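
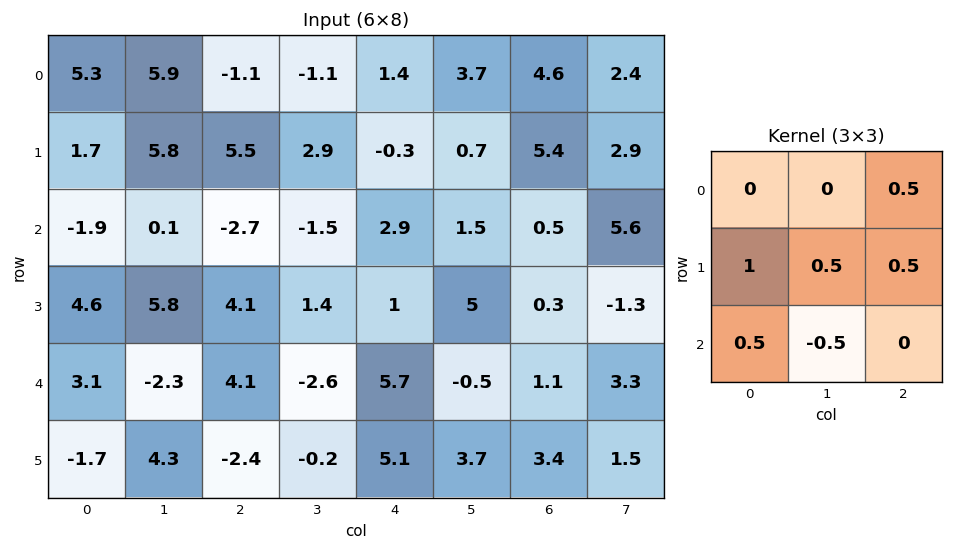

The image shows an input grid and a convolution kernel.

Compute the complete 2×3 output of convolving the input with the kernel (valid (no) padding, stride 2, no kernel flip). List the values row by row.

5.8 6.9 5.75
10.9 10.1 7

Output[0,0]: The receptive field on the input at this output position is [5.3 5.9 -1.1 / 1.7 5.8 5.5 / -1.9 0.1 -2.7]. Elementwise product with the kernel and sum: -1.1·0.5 + 1.7·1 + 5.8·0.5 + 5.5·0.5 + -1.9·0.5 + 0.1·-0.5.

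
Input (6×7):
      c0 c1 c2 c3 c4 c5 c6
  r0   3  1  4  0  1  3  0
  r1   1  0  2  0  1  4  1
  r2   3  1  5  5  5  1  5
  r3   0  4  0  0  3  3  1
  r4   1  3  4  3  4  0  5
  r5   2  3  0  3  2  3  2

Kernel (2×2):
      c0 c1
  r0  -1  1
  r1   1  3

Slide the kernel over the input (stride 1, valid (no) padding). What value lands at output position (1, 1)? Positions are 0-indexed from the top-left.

18

The receptive field on the input at this output position is [0 2 / 1 5]. Elementwise product with the kernel and sum: 0·-1 + 2·1 + 1·1 + 5·3.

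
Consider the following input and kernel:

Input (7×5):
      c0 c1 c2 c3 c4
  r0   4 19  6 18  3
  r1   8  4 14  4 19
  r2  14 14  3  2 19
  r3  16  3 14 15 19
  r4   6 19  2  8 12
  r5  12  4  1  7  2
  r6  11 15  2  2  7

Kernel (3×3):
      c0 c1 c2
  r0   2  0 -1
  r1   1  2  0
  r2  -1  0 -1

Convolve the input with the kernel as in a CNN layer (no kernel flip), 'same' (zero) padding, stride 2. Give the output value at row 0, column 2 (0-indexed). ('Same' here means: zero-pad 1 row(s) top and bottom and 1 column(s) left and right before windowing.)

20

The receptive field on the zero-padded input at this output position is [0 0 0 / 18 3 0 / 4 19 0]. Elementwise product with the kernel and sum: 0·2 + 0·-1 + 18·1 + 3·2 + 4·-1 + 0·-1.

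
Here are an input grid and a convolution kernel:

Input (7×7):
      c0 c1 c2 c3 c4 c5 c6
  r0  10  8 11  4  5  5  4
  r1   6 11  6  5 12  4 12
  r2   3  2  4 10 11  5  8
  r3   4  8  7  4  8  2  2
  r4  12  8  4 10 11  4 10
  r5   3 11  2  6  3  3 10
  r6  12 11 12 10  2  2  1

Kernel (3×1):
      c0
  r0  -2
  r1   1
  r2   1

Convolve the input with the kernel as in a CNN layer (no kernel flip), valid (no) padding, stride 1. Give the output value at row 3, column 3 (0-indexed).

8

The receptive field on the input at this output position is [4 / 10 / 6]. Elementwise product with the kernel and sum: 4·-2 + 10·1 + 6·1.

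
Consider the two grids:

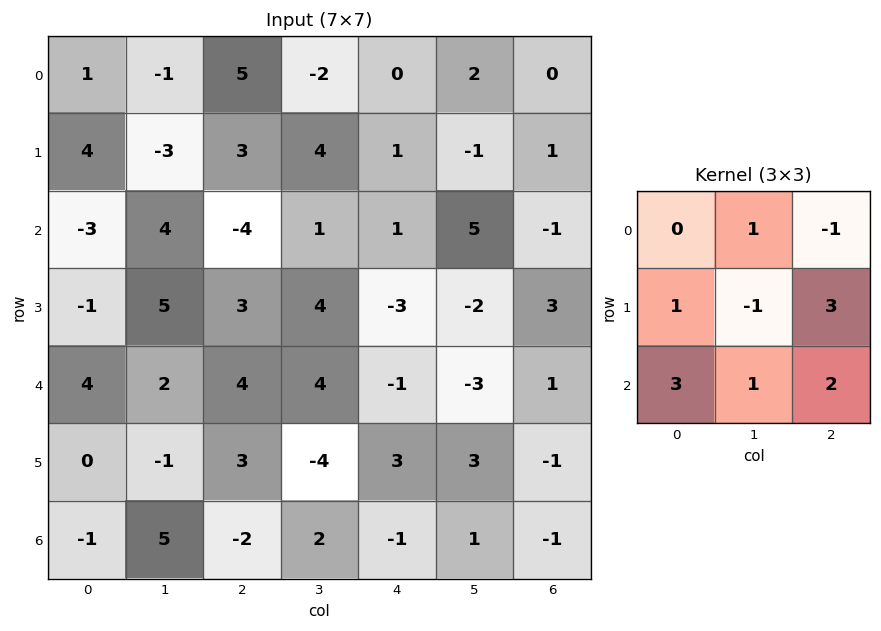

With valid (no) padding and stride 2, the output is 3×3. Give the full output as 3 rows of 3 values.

-3 -9 13
33 4 10
6 15 -11

Output[0,0]: The receptive field on the input at this output position is [1 -1 5 / 4 -3 3 / -3 4 -4]. Elementwise product with the kernel and sum: -1·1 + 5·-1 + 4·1 + -3·-1 + 3·3 + -3·3 + 4·1 + -4·2.
Output[0,1]: The receptive field on the input at this output position is [5 -2 0 / 3 4 1 / -4 1 1]. Elementwise product with the kernel and sum: -2·1 + 0·-1 + 3·1 + 4·-1 + 1·3 + -4·3 + 1·1 + 1·2.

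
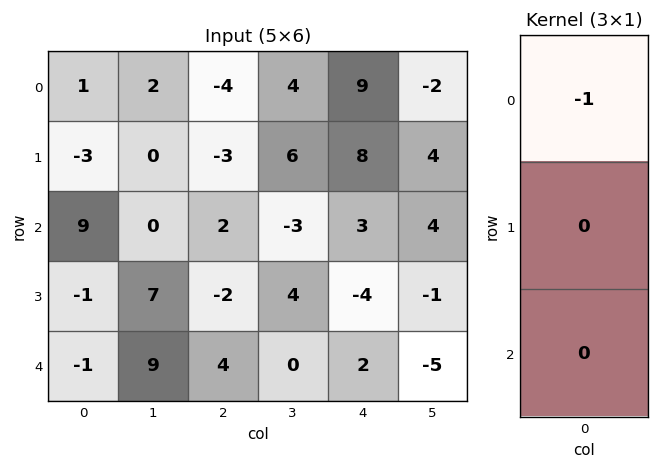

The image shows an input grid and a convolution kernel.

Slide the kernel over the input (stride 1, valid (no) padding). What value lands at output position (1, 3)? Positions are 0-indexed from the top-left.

The receptive field on the input at this output position is [6 / -3 / 4]. Elementwise product with the kernel and sum: 6·-1.

-6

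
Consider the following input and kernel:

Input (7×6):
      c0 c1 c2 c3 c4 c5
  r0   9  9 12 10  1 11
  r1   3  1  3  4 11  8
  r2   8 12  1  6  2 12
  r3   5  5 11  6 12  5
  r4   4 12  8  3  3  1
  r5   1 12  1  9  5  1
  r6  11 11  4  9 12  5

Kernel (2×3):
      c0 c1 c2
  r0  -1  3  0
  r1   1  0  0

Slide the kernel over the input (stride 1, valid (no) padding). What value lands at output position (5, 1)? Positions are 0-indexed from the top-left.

2

The receptive field on the input at this output position is [12 1 9 / 11 4 9]. Elementwise product with the kernel and sum: 12·-1 + 1·3 + 11·1.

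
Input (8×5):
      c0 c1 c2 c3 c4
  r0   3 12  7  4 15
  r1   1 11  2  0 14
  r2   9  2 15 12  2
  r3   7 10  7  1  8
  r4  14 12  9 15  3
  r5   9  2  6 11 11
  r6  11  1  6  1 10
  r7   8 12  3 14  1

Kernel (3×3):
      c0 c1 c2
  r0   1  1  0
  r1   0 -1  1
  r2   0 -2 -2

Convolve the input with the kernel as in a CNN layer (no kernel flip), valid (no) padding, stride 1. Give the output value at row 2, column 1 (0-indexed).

-37

The receptive field on the input at this output position is [2 15 12 / 10 7 1 / 12 9 15]. Elementwise product with the kernel and sum: 2·1 + 15·1 + 7·-1 + 1·1 + 9·-2 + 15·-2.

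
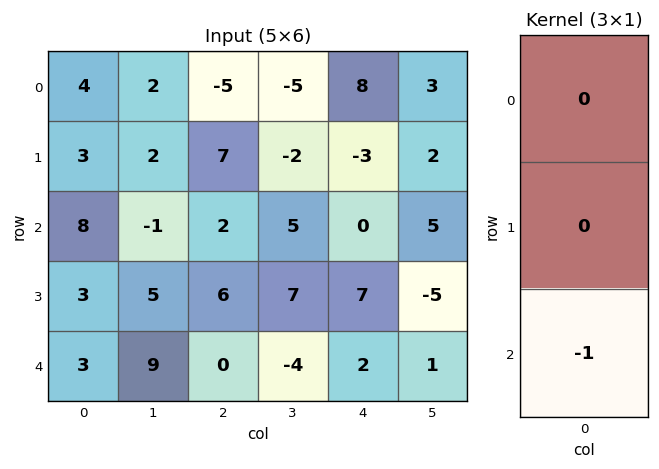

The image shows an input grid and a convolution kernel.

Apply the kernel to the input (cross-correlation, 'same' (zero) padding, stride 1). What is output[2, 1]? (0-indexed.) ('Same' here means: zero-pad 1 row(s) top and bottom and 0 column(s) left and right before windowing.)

The receptive field on the zero-padded input at this output position is [2 / -1 / 5]. Elementwise product with the kernel and sum: 5·-1.

-5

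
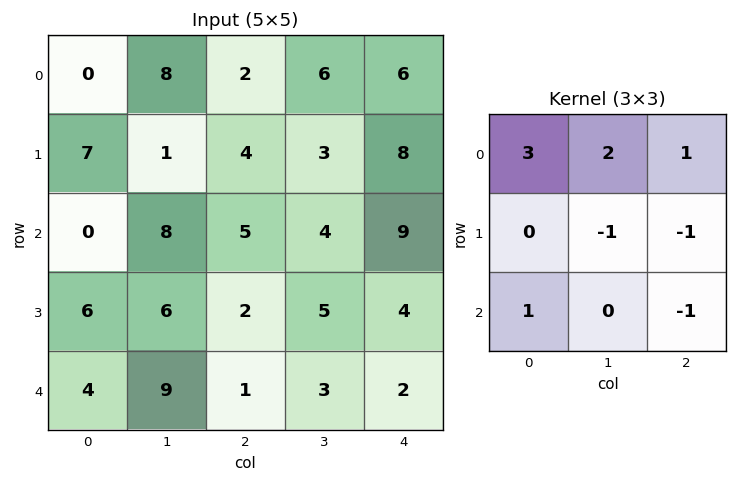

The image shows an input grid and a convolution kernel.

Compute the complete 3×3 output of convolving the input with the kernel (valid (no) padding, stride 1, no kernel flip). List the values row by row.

Output[0,0]: The receptive field on the input at this output position is [0 8 2 / 7 1 4 / 0 8 5]. Elementwise product with the kernel and sum: 0·3 + 8·2 + 2·1 + 1·-1 + 4·-1 + 0·1 + 5·-1.
Output[0,1]: The receptive field on the input at this output position is [8 2 6 / 1 4 3 / 8 5 4]. Elementwise product with the kernel and sum: 8·3 + 2·2 + 6·1 + 4·-1 + 3·-1 + 8·1 + 4·-1.

8 31 9
18 6 11
16 37 22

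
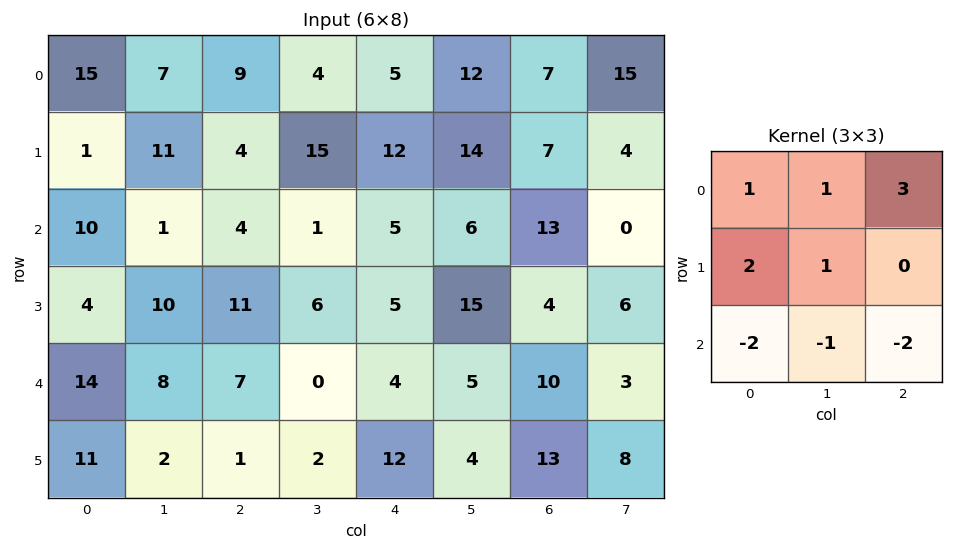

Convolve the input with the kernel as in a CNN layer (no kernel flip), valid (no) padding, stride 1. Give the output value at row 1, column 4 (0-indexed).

The receptive field on the input at this output position is [12 14 7 / 5 6 13 / 5 15 4]. Elementwise product with the kernel and sum: 12·1 + 14·1 + 7·3 + 5·2 + 6·1 + 5·-2 + 15·-1 + 4·-2.

30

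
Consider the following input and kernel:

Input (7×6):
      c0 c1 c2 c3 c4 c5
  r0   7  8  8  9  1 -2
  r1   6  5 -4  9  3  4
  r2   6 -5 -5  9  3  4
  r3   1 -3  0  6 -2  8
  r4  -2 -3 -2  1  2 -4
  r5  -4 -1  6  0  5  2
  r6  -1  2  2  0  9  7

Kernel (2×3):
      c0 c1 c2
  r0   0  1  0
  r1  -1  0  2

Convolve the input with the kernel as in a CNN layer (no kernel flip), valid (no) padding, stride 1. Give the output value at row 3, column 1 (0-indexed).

The receptive field on the input at this output position is [-3 0 6 / -3 -2 1]. Elementwise product with the kernel and sum: 0·1 + -3·-1 + 1·2.

5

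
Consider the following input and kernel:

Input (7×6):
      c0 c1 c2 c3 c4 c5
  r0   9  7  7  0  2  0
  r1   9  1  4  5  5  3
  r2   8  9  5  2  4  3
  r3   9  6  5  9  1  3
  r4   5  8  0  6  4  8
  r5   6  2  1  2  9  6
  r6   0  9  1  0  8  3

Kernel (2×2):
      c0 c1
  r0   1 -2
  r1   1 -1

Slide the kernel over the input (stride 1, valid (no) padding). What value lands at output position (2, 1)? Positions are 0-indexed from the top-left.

The receptive field on the input at this output position is [9 5 / 6 5]. Elementwise product with the kernel and sum: 9·1 + 5·-2 + 6·1 + 5·-1.

0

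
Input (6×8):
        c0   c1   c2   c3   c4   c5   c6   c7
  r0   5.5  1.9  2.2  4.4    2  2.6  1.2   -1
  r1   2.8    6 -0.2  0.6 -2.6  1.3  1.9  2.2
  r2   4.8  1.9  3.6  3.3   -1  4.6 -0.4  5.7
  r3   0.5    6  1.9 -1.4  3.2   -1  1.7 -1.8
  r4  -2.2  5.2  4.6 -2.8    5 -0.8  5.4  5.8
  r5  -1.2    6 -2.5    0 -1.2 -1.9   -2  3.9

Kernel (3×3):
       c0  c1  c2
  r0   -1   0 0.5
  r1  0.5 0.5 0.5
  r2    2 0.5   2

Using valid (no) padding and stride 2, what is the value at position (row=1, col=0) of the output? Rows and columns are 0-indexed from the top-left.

8.6

The receptive field on the input at this output position is [4.8 1.9 3.6 / 0.5 6 1.9 / -2.2 5.2 4.6]. Elementwise product with the kernel and sum: 4.8·-1 + 3.6·0.5 + 0.5·0.5 + 6·0.5 + 1.9·0.5 + -2.2·2 + 5.2·0.5 + 4.6·2.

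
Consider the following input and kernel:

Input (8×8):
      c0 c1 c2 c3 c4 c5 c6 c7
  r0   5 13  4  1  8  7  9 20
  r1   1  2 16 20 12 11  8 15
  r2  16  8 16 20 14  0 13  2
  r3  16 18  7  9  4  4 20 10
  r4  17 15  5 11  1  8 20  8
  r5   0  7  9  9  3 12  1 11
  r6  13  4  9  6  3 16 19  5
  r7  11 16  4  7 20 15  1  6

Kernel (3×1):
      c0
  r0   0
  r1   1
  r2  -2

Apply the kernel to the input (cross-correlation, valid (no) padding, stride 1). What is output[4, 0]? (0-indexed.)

-26

The receptive field on the input at this output position is [17 / 0 / 13]. Elementwise product with the kernel and sum: 0·1 + 13·-2.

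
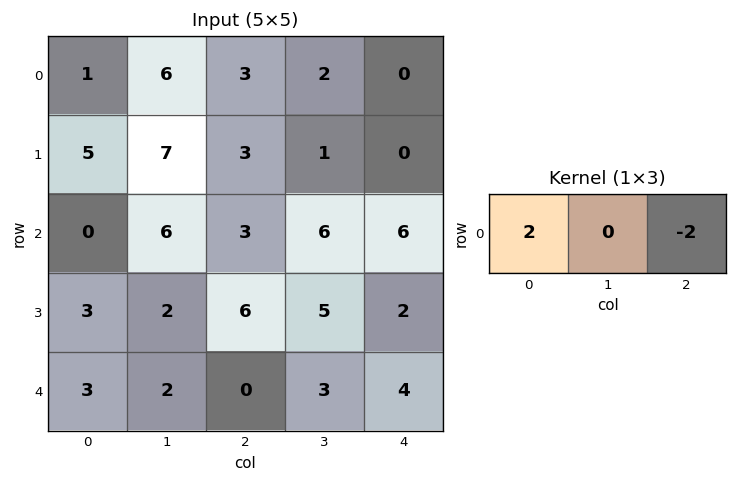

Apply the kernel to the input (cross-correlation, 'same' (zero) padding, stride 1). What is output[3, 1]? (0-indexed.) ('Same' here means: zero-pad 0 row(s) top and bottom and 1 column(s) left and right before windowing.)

The receptive field on the zero-padded input at this output position is [3 2 6]. Elementwise product with the kernel and sum: 3·2 + 6·-2.

-6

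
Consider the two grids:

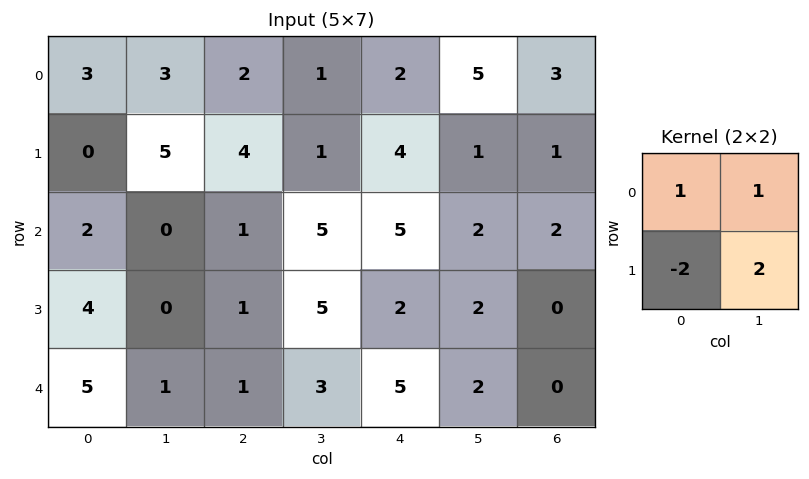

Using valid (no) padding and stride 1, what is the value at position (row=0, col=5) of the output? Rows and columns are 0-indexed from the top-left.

The receptive field on the input at this output position is [5 3 / 1 1]. Elementwise product with the kernel and sum: 5·1 + 3·1 + 1·-2 + 1·2.

8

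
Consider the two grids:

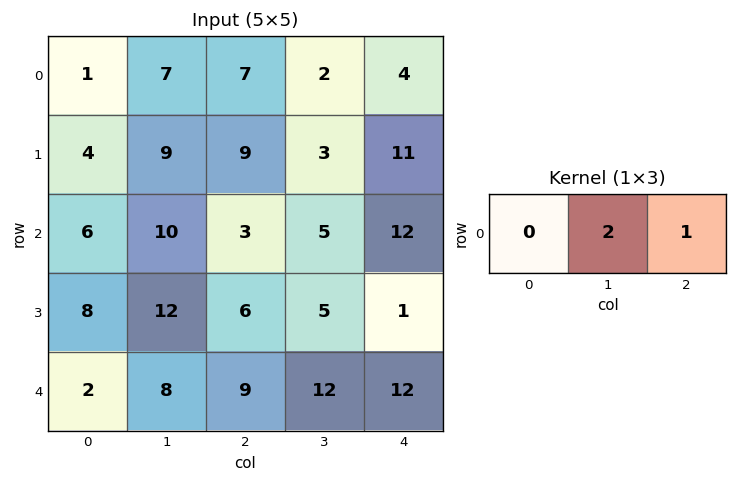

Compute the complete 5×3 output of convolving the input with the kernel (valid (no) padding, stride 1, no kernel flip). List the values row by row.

Output[0,0]: The receptive field on the input at this output position is [1 7 7]. Elementwise product with the kernel and sum: 7·2 + 7·1.
Output[0,1]: The receptive field on the input at this output position is [7 7 2]. Elementwise product with the kernel and sum: 7·2 + 2·1.

21 16 8
27 21 17
23 11 22
30 17 11
25 30 36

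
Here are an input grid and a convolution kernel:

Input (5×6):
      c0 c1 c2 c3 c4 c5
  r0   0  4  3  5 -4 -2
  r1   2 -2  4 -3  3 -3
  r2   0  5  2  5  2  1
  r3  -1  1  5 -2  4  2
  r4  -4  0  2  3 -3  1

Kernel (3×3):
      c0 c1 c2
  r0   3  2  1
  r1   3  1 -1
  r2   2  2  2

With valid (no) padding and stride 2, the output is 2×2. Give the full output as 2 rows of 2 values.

Output[0,0]: The receptive field on the input at this output position is [0 4 3 / 2 -2 4 / 0 5 2]. Elementwise product with the kernel and sum: 0·3 + 4·2 + 3·1 + 2·3 + -2·1 + 4·-1 + 0·2 + 5·2 + 2·2.
Output[0,1]: The receptive field on the input at this output position is [3 5 -4 / 4 -3 3 / 2 5 2]. Elementwise product with the kernel and sum: 3·3 + 5·2 + -4·1 + 4·3 + -3·1 + 3·-1 + 2·2 + 5·2 + 2·2.

25 39
1 31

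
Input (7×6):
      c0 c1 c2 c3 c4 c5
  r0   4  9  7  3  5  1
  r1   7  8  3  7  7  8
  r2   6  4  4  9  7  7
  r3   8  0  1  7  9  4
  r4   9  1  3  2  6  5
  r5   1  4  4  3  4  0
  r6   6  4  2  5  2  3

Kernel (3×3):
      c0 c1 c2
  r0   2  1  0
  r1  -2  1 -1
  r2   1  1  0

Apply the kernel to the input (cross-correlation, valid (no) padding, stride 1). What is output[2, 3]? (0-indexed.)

24

The receptive field on the input at this output position is [9 7 7 / 7 9 4 / 2 6 5]. Elementwise product with the kernel and sum: 9·2 + 7·1 + 7·-2 + 9·1 + 4·-1 + 2·1 + 6·1.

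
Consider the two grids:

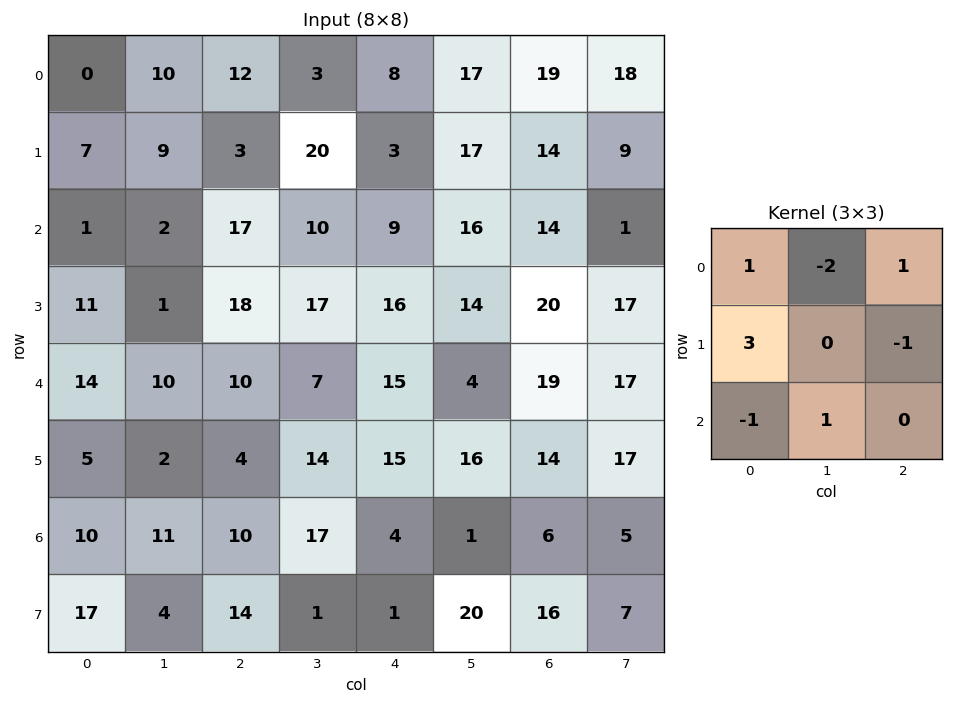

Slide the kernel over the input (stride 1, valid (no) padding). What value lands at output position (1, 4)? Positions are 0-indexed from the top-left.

The receptive field on the input at this output position is [3 17 14 / 9 16 14 / 16 14 20]. Elementwise product with the kernel and sum: 3·1 + 17·-2 + 14·1 + 9·3 + 14·-1 + 16·-1 + 14·1.

-6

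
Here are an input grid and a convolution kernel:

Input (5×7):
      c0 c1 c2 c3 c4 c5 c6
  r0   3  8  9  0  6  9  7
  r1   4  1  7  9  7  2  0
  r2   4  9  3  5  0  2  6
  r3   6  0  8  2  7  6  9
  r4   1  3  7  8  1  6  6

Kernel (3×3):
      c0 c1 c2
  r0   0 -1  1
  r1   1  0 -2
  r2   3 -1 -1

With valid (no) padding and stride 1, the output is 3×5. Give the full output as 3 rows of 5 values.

-9 -7 3 21 -3
14 -9 16 -11 -8
-23 -8 1 9 -16

Output[0,0]: The receptive field on the input at this output position is [3 8 9 / 4 1 7 / 4 9 3]. Elementwise product with the kernel and sum: 8·-1 + 9·1 + 4·1 + 7·-2 + 4·3 + 9·-1 + 3·-1.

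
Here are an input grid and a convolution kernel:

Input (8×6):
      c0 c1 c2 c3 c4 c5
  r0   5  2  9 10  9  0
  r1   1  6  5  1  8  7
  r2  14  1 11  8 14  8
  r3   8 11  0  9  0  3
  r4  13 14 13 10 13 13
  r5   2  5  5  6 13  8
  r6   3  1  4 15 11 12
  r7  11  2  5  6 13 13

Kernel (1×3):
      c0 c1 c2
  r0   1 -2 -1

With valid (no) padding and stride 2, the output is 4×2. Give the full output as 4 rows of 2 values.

Output[0,0]: The receptive field on the input at this output position is [5 2 9]. Elementwise product with the kernel and sum: 5·1 + 2·-2 + 9·-1.

-8 -20
1 -19
-28 -20
-3 -37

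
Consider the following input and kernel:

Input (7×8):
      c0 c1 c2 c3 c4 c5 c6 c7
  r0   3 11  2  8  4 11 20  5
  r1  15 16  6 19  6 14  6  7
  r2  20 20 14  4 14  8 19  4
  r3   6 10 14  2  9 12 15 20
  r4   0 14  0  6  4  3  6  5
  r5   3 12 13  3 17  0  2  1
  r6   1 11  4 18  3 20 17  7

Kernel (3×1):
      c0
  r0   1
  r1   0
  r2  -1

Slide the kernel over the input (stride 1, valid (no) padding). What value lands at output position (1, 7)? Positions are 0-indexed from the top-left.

The receptive field on the input at this output position is [7 / 4 / 20]. Elementwise product with the kernel and sum: 7·1 + 20·-1.

-13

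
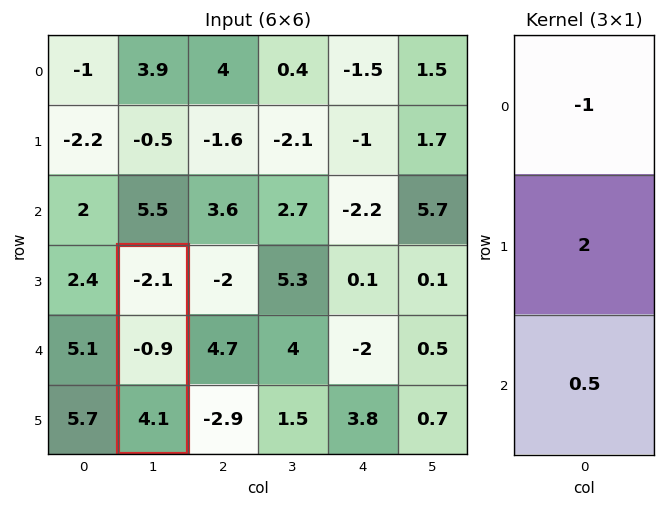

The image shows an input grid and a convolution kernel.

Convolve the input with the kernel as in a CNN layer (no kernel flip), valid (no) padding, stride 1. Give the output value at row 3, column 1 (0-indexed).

The receptive field on the input at this output position is [-2.1 / -0.9 / 4.1]. Elementwise product with the kernel and sum: -2.1·-1 + -0.9·2 + 4.1·0.5.

2.35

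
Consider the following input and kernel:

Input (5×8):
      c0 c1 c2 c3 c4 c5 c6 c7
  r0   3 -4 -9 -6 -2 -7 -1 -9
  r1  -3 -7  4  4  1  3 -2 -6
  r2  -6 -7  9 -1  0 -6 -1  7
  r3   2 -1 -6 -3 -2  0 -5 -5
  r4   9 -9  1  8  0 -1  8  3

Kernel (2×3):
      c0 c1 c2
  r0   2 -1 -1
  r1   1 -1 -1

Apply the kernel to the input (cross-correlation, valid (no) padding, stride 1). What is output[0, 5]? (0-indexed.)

7

The receptive field on the input at this output position is [-7 -1 -9 / 3 -2 -6]. Elementwise product with the kernel and sum: -7·2 + -1·-1 + -9·-1 + 3·1 + -2·-1 + -6·-1.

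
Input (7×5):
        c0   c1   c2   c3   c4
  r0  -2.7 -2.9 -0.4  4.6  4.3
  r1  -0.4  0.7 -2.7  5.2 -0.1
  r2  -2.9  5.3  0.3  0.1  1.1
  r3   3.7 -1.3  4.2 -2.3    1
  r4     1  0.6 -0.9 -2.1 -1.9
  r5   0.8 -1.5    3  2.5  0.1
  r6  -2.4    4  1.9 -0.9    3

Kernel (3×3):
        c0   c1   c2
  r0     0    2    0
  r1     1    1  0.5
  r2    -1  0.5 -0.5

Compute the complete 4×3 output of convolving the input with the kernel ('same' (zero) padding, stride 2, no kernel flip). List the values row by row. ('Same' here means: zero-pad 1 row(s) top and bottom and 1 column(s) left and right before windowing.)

-4.7 -5.65 3.65
1.45 4.8 3.8
9.85 8.8 -4.45
1.2 11.45 2.3

Output[0,0]: The receptive field on the zero-padded input at this output position is [0 0 0 / 0 -2.7 -2.9 / 0 -0.4 0.7]. Elementwise product with the kernel and sum: 0·2 + 0·1 + -2.7·1 + -2.9·0.5 + 0·-1 + -0.4·0.5 + 0.7·-0.5.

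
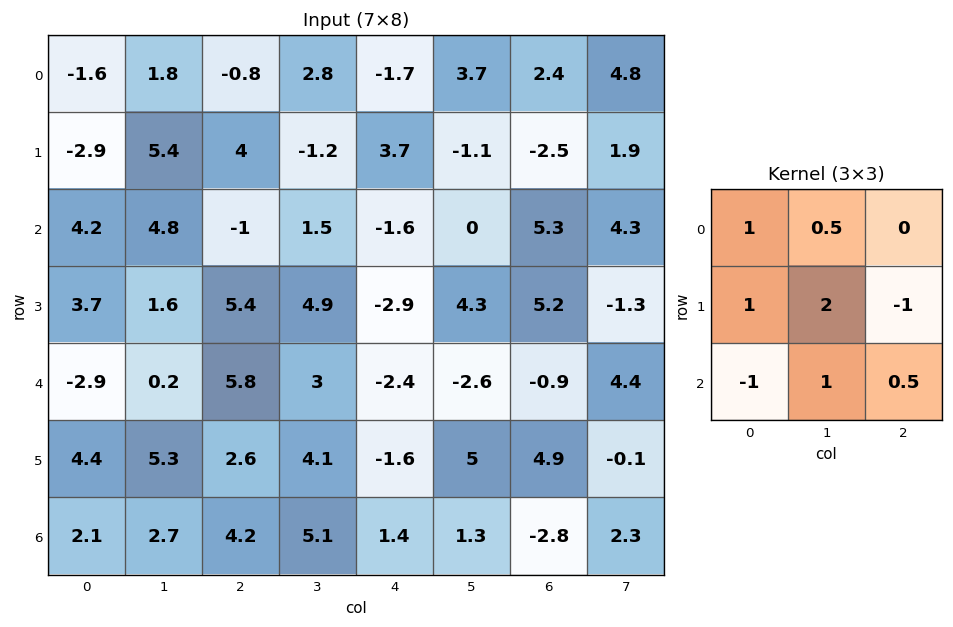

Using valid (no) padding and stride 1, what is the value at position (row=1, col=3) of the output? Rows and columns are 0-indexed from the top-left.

The receptive field on the input at this output position is [-1.2 3.7 -1.1 / 1.5 -1.6 0 / 4.9 -2.9 4.3]. Elementwise product with the kernel and sum: -1.2·1 + 3.7·0.5 + 1.5·1 + -1.6·2 + 0·-1 + 4.9·-1 + -2.9·1 + 4.3·0.5.

-6.7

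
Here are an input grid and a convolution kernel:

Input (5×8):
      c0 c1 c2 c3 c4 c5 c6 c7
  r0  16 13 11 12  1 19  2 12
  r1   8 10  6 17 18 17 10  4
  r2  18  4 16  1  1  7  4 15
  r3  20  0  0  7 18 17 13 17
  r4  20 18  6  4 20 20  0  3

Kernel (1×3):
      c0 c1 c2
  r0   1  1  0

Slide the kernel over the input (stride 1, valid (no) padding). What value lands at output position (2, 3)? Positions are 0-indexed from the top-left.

The receptive field on the input at this output position is [1 1 7]. Elementwise product with the kernel and sum: 1·1 + 1·1.

2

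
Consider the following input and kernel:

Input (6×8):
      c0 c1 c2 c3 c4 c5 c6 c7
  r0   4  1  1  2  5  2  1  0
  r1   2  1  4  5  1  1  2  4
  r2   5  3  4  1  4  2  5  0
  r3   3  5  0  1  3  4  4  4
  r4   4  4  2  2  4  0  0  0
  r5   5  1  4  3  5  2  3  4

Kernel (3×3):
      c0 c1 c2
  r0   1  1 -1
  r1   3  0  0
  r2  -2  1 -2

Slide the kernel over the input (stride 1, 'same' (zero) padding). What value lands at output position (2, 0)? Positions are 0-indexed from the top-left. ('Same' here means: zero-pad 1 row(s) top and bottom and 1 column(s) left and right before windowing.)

The receptive field on the zero-padded input at this output position is [0 2 1 / 0 5 3 / 0 3 5]. Elementwise product with the kernel and sum: 0·1 + 2·1 + 1·-1 + 0·3 + 0·-2 + 3·1 + 5·-2.

-6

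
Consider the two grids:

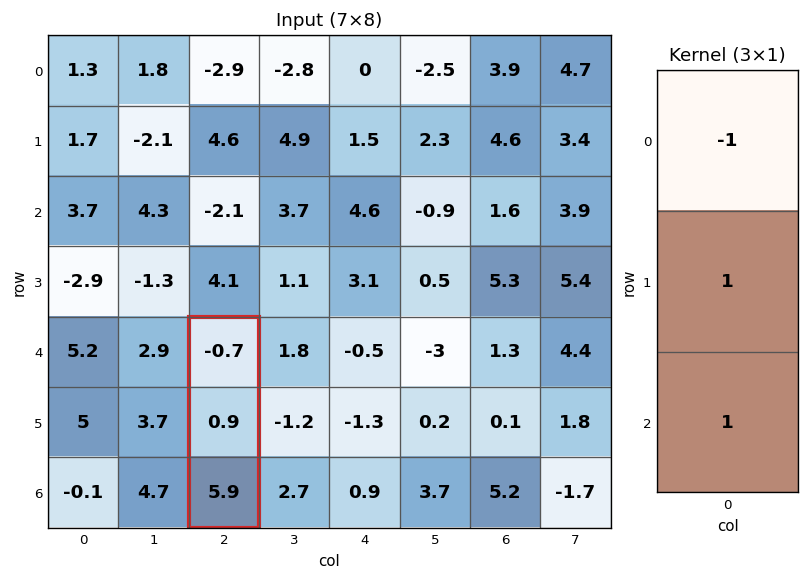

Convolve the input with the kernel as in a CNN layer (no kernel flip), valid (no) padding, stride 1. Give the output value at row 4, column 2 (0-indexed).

7.5

The receptive field on the input at this output position is [-0.7 / 0.9 / 5.9]. Elementwise product with the kernel and sum: -0.7·-1 + 0.9·1 + 5.9·1.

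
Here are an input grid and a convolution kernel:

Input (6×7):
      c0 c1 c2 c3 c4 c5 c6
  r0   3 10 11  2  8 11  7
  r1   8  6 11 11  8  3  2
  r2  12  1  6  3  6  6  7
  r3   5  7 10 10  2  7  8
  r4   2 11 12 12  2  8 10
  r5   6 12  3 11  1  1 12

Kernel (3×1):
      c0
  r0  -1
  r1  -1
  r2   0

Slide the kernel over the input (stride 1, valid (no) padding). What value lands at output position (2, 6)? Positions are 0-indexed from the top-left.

-15

The receptive field on the input at this output position is [7 / 8 / 10]. Elementwise product with the kernel and sum: 7·-1 + 8·-1.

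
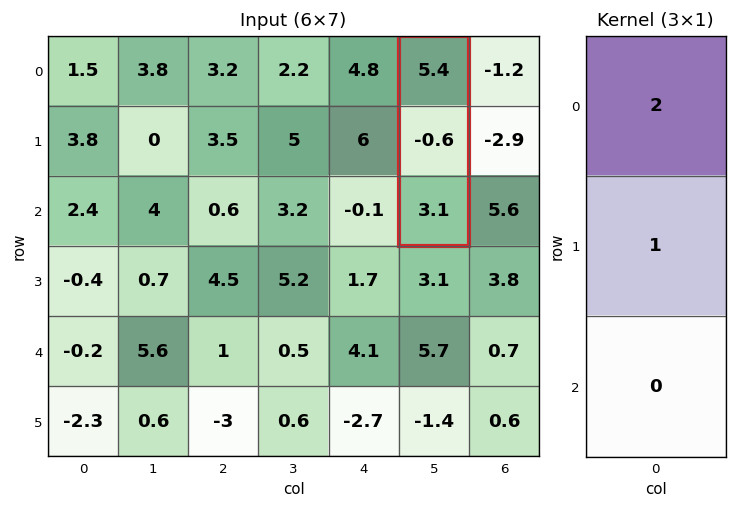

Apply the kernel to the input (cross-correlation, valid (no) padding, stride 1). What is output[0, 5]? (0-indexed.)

The receptive field on the input at this output position is [5.4 / -0.6 / 3.1]. Elementwise product with the kernel and sum: 5.4·2 + -0.6·1.

10.2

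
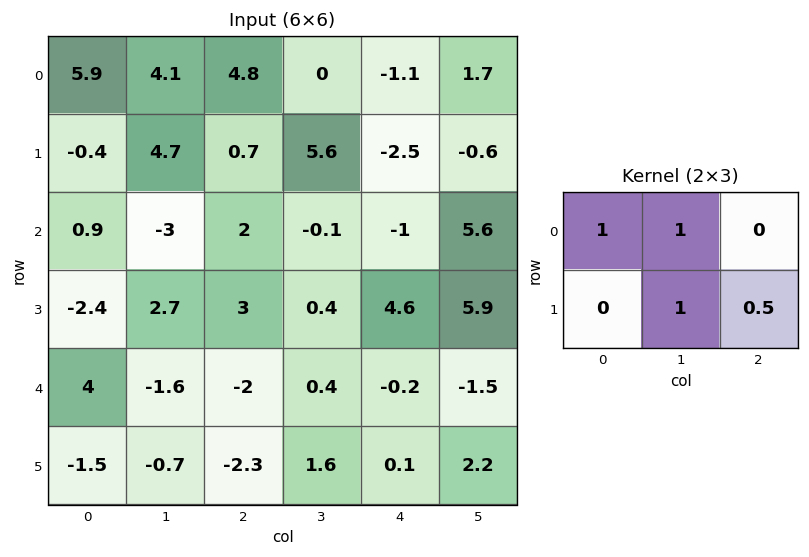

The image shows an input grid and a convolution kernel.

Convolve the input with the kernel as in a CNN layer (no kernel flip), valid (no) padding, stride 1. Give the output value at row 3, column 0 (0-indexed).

-2.3

The receptive field on the input at this output position is [-2.4 2.7 3 / 4 -1.6 -2]. Elementwise product with the kernel and sum: -2.4·1 + 2.7·1 + -1.6·1 + -2·0.5.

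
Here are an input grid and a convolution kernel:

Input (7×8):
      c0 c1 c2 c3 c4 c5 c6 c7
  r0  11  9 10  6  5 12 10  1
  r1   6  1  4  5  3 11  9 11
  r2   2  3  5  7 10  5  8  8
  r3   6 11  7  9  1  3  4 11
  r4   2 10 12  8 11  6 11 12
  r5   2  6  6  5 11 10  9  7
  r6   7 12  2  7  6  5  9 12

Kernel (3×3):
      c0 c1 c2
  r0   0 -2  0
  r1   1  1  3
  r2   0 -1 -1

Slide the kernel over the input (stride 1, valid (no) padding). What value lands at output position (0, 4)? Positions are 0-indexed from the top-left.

The receptive field on the input at this output position is [5 12 10 / 3 11 9 / 10 5 8]. Elementwise product with the kernel and sum: 12·-2 + 3·1 + 11·1 + 9·3 + 5·-1 + 8·-1.

4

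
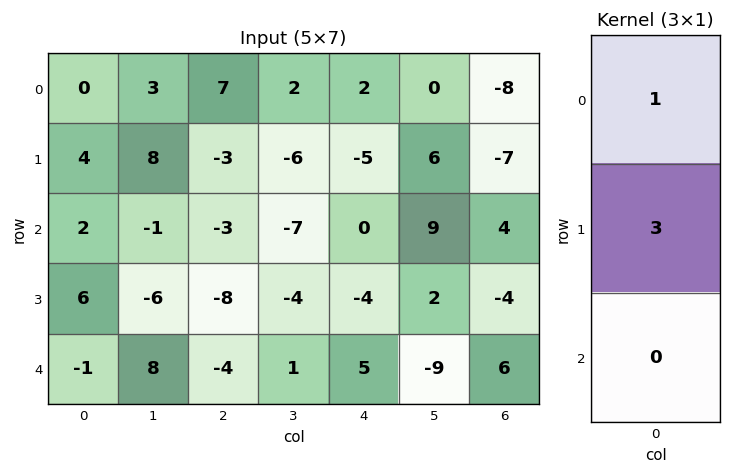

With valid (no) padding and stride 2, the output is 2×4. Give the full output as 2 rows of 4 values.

12 -2 -13 -29
20 -27 -12 -8

Output[0,0]: The receptive field on the input at this output position is [0 / 4 / 2]. Elementwise product with the kernel and sum: 0·1 + 4·3.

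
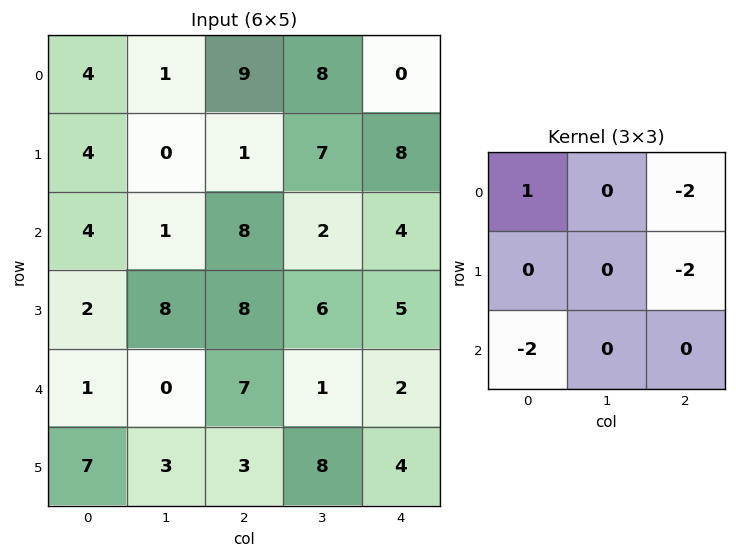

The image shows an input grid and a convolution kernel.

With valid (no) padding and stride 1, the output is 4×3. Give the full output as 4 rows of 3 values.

-24 -31 -23
-18 -34 -39
-30 -15 -24
-42 -12 -12

Output[0,0]: The receptive field on the input at this output position is [4 1 9 / 4 0 1 / 4 1 8]. Elementwise product with the kernel and sum: 4·1 + 9·-2 + 1·-2 + 4·-2.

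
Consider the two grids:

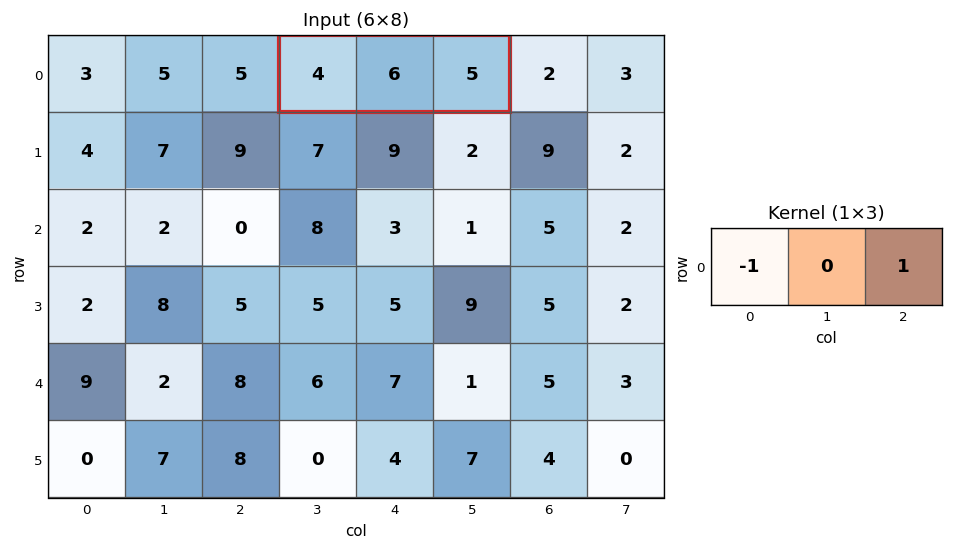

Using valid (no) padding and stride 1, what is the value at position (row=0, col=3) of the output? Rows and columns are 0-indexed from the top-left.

The receptive field on the input at this output position is [4 6 5]. Elementwise product with the kernel and sum: 4·-1 + 5·1.

1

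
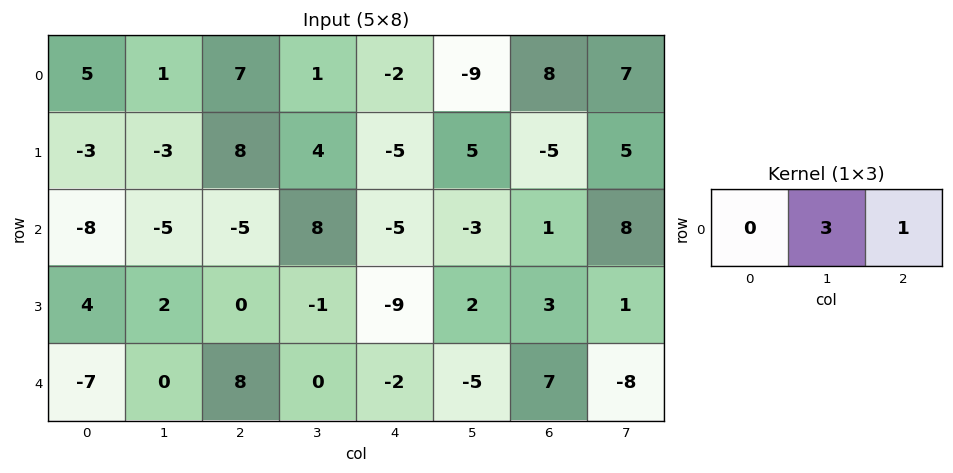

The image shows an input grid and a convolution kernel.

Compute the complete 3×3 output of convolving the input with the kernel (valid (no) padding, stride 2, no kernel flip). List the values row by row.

10 1 -19
-20 19 -8
8 -2 -8

Output[0,0]: The receptive field on the input at this output position is [5 1 7]. Elementwise product with the kernel and sum: 1·3 + 7·1.
Output[0,1]: The receptive field on the input at this output position is [7 1 -2]. Elementwise product with the kernel and sum: 1·3 + -2·1.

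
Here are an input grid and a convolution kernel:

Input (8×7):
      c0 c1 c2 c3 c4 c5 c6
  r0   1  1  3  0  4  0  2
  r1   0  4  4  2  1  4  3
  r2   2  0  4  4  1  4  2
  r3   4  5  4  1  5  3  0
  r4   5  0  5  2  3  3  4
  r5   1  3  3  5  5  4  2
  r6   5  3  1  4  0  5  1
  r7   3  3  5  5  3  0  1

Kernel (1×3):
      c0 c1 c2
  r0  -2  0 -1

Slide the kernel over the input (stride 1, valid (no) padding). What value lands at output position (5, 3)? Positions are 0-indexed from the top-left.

-14

The receptive field on the input at this output position is [5 5 4]. Elementwise product with the kernel and sum: 5·-2 + 4·-1.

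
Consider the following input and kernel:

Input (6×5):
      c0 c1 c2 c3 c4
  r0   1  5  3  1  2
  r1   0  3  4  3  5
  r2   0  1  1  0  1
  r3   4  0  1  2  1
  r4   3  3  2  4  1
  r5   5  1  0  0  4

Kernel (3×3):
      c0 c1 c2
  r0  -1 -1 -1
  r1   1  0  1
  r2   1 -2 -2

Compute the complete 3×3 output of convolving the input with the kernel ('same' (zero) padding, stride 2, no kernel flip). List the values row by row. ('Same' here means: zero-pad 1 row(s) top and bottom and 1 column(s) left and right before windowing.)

-1 -5 -6
-10 -15 -8
-13 5 -7

Output[0,0]: The receptive field on the zero-padded input at this output position is [0 0 0 / 0 1 5 / 0 0 3]. Elementwise product with the kernel and sum: 0·-1 + 0·-1 + 0·-1 + 0·1 + 5·1 + 0·1 + 0·-2 + 3·-2.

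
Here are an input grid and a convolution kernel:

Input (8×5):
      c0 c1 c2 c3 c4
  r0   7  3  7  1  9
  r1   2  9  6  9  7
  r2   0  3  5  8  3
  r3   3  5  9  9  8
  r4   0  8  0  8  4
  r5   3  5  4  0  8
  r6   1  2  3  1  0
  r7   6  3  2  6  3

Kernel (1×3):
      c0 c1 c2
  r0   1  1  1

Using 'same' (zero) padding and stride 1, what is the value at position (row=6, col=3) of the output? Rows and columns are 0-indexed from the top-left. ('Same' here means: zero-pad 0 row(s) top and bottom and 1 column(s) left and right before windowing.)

4

The receptive field on the zero-padded input at this output position is [3 1 0]. Elementwise product with the kernel and sum: 3·1 + 1·1 + 0·1.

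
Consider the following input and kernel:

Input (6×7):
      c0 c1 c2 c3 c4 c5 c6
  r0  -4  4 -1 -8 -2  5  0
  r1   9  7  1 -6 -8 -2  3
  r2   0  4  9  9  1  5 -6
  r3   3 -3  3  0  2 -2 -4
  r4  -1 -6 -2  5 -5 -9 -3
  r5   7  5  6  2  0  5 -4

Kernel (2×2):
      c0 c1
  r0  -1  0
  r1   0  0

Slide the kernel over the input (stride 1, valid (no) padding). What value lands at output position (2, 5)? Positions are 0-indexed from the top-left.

The receptive field on the input at this output position is [5 -6 / -2 -4]. Elementwise product with the kernel and sum: 5·-1.

-5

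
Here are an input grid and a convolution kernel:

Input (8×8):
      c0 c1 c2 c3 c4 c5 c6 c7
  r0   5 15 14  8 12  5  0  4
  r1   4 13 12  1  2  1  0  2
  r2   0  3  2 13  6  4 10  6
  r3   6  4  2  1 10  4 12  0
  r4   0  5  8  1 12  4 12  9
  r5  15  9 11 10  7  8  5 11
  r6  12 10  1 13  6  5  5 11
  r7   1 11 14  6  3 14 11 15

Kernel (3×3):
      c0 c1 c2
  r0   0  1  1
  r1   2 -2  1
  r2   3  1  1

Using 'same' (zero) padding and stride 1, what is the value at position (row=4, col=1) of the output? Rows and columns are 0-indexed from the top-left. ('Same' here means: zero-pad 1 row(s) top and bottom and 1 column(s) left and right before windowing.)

The receptive field on the zero-padded input at this output position is [6 4 2 / 0 5 8 / 15 9 11]. Elementwise product with the kernel and sum: 4·1 + 2·1 + 0·2 + 5·-2 + 8·1 + 15·3 + 9·1 + 11·1.

69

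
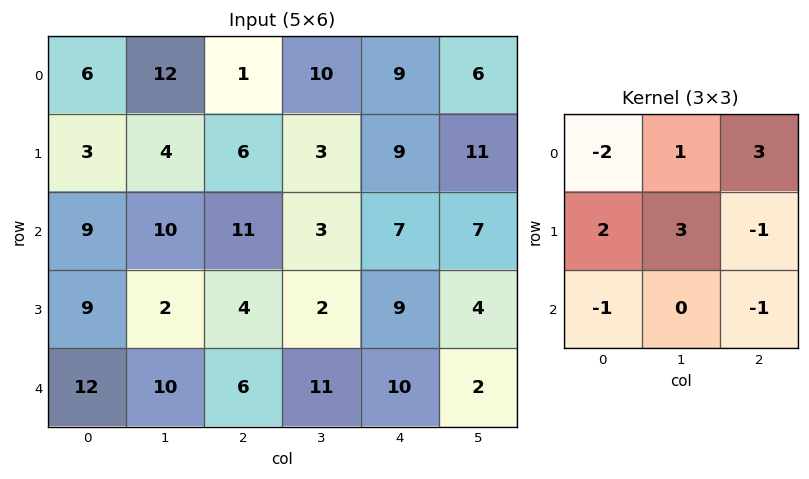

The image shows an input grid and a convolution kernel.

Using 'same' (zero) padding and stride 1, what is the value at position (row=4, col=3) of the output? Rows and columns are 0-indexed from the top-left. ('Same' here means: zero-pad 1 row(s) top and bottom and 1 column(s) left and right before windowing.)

The receptive field on the zero-padded input at this output position is [4 2 9 / 6 11 10 / 0 0 0]. Elementwise product with the kernel and sum: 4·-2 + 2·1 + 9·3 + 6·2 + 11·3 + 10·-1 + 0·-1 + 0·-1.

56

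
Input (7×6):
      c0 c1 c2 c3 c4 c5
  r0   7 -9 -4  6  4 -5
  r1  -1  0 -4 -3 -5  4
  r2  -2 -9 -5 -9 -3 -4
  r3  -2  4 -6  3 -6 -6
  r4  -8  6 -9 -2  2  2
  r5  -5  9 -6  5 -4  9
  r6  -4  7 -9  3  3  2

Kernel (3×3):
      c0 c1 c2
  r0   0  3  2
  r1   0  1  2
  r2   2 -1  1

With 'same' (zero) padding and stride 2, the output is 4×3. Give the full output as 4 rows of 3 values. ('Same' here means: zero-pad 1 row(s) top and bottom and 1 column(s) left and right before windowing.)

Output[0,0]: The receptive field on the zero-padded input at this output position is [0 0 0 / 0 7 -9 / 0 -1 0]. Elementwise product with the kernel and sum: 0·3 + 0·2 + 7·1 + -9·2 + 0·2 + -1·-1 + 0·1.

-10 9 -3
-17 -24 -12
20 4 -1
13 -11 13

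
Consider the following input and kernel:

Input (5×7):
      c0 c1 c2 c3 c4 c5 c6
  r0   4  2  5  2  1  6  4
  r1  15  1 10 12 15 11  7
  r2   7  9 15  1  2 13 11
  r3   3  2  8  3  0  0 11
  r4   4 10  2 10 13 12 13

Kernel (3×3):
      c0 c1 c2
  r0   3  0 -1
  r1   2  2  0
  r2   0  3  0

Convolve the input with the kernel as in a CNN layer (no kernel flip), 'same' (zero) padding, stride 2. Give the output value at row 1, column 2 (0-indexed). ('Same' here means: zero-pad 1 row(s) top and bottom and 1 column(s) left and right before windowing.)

31

The receptive field on the zero-padded input at this output position is [12 15 11 / 1 2 13 / 3 0 0]. Elementwise product with the kernel and sum: 12·3 + 11·-1 + 1·2 + 2·2 + 0·3.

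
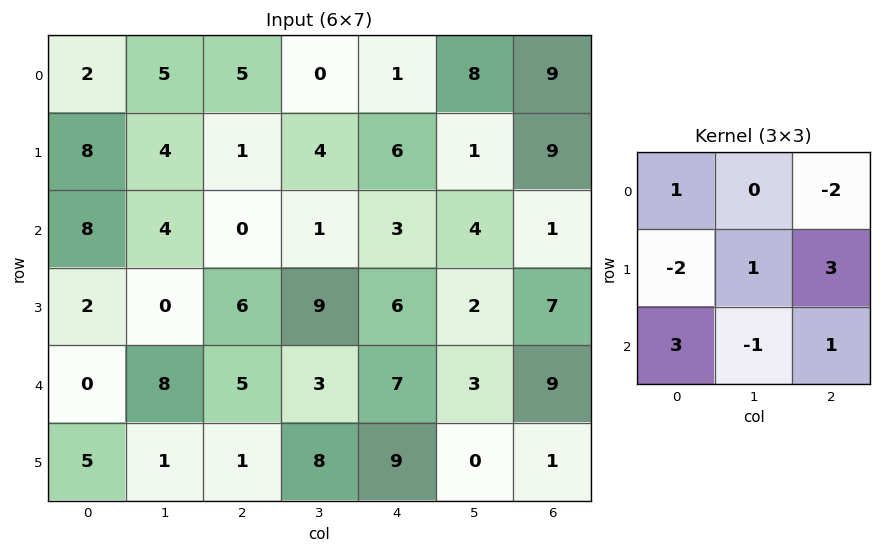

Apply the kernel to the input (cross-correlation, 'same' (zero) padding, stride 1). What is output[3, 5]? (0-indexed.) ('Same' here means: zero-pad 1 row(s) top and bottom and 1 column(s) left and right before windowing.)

The receptive field on the zero-padded input at this output position is [3 4 1 / 6 2 7 / 7 3 9]. Elementwise product with the kernel and sum: 3·1 + 1·-2 + 6·-2 + 2·1 + 7·3 + 7·3 + 3·-1 + 9·1.

39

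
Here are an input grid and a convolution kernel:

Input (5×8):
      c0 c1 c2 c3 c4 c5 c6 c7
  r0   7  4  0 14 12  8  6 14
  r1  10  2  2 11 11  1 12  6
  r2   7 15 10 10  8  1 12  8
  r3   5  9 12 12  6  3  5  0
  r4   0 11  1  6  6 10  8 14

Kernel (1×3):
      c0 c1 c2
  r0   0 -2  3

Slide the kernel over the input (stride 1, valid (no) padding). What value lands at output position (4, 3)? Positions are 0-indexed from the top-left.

18

The receptive field on the input at this output position is [6 6 10]. Elementwise product with the kernel and sum: 6·-2 + 10·3.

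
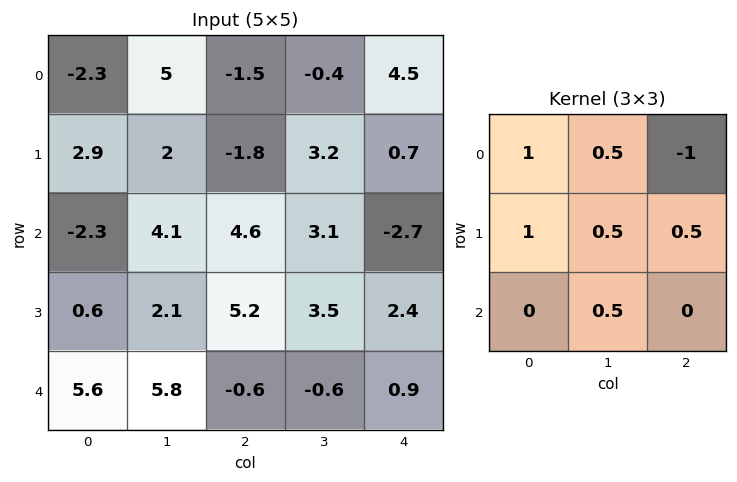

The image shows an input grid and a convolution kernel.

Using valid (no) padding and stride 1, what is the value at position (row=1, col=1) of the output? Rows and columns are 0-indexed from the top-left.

8.45

The receptive field on the input at this output position is [2 -1.8 3.2 / 4.1 4.6 3.1 / 2.1 5.2 3.5]. Elementwise product with the kernel and sum: 2·1 + -1.8·0.5 + 3.2·-1 + 4.1·1 + 4.6·0.5 + 3.1·0.5 + 5.2·0.5.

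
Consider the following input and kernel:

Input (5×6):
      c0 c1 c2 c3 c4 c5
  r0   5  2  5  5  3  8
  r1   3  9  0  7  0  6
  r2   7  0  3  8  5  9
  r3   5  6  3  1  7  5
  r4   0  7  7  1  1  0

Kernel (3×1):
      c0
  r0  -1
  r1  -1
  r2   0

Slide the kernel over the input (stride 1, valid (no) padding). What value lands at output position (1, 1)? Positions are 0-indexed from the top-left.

-9

The receptive field on the input at this output position is [9 / 0 / 6]. Elementwise product with the kernel and sum: 9·-1 + 0·-1.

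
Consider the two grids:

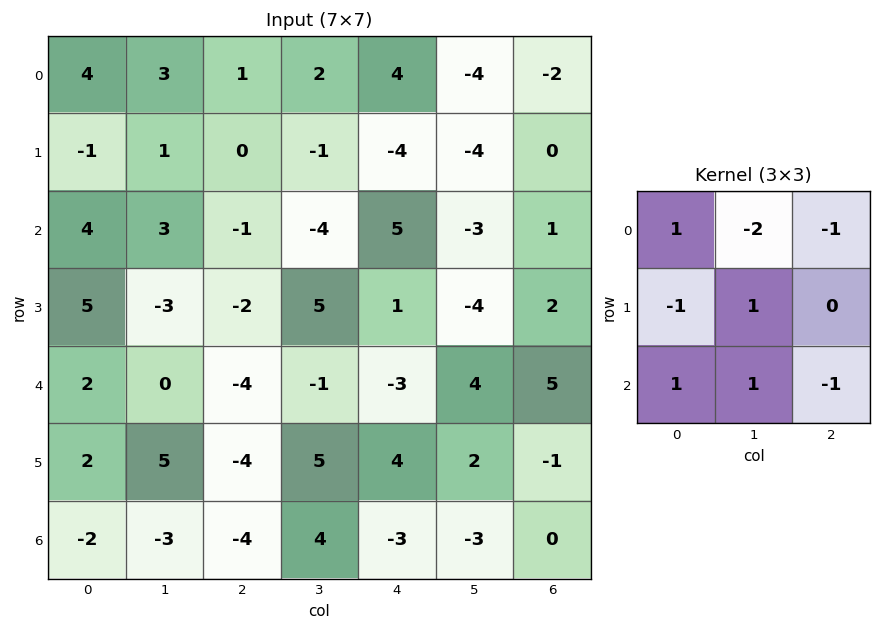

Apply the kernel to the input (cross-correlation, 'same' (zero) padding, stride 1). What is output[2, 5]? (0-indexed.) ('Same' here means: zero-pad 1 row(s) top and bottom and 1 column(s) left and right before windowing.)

-9

The receptive field on the zero-padded input at this output position is [-4 -4 0 / 5 -3 1 / 1 -4 2]. Elementwise product with the kernel and sum: -4·1 + -4·-2 + 0·-1 + 5·-1 + -3·1 + 1·1 + -4·1 + 2·-1.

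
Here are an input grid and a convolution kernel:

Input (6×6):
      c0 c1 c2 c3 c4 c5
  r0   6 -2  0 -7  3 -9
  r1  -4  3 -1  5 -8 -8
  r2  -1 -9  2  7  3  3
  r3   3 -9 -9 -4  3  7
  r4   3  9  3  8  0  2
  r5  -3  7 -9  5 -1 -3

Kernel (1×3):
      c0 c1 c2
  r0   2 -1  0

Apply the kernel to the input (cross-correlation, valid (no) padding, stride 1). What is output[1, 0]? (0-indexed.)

The receptive field on the input at this output position is [-4 3 -1]. Elementwise product with the kernel and sum: -4·2 + 3·-1.

-11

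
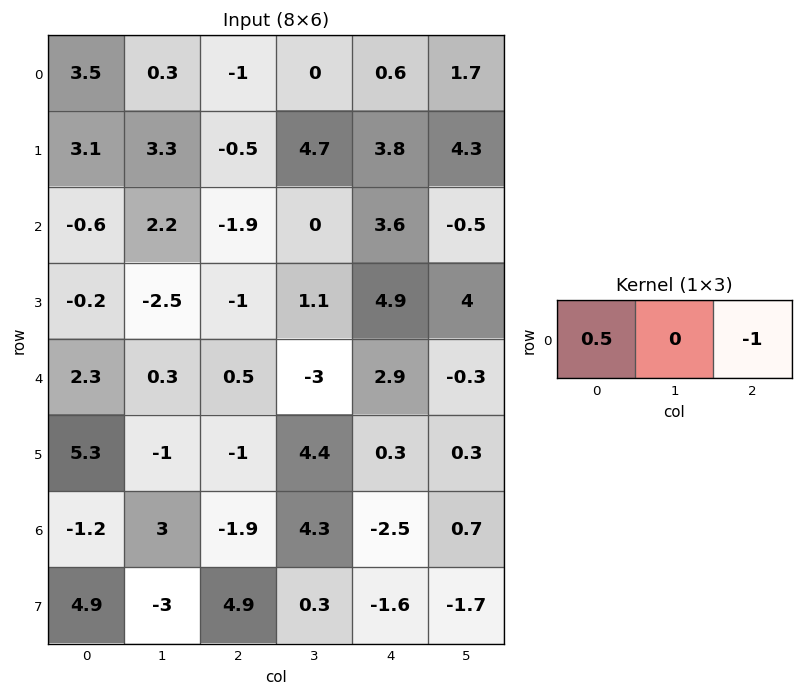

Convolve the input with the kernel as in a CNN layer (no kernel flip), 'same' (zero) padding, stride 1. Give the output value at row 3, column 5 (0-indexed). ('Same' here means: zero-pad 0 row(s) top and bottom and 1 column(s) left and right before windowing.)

The receptive field on the zero-padded input at this output position is [4.9 4 0]. Elementwise product with the kernel and sum: 4.9·0.5 + 0·-1.

2.45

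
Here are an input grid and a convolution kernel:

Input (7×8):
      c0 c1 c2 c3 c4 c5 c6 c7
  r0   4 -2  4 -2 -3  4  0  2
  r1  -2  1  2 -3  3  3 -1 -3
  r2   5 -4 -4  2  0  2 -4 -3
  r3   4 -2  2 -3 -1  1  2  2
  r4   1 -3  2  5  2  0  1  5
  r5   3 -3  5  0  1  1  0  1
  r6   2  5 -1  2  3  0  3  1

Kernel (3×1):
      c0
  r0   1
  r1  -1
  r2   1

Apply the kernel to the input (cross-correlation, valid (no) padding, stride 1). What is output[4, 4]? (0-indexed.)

The receptive field on the input at this output position is [2 / 1 / 3]. Elementwise product with the kernel and sum: 2·1 + 1·-1 + 3·1.

4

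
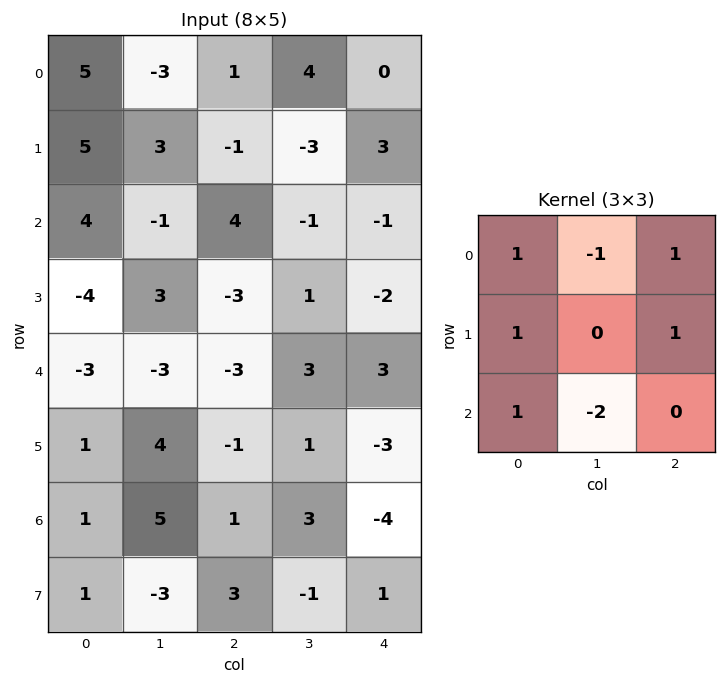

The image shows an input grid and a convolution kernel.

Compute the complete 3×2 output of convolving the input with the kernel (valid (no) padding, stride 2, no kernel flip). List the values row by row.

19 5
5 -10
-12 -12

Output[0,0]: The receptive field on the input at this output position is [5 -3 1 / 5 3 -1 / 4 -1 4]. Elementwise product with the kernel and sum: 5·1 + -3·-1 + 1·1 + 5·1 + -1·1 + 4·1 + -1·-2.
Output[0,1]: The receptive field on the input at this output position is [1 4 0 / -1 -3 3 / 4 -1 -1]. Elementwise product with the kernel and sum: 1·1 + 4·-1 + 0·1 + -1·1 + 3·1 + 4·1 + -1·-2.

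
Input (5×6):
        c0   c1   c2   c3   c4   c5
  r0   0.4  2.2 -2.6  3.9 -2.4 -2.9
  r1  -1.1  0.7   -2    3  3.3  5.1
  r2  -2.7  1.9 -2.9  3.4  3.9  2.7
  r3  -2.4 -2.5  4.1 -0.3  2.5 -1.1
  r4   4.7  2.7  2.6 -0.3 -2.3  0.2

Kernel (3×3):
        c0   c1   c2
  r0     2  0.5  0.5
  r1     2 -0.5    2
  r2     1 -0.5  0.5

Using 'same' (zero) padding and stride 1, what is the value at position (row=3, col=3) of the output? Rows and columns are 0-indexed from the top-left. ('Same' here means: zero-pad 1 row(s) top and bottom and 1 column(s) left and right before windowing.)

12.8

The receptive field on the zero-padded input at this output position is [-2.9 3.4 3.9 / 4.1 -0.3 2.5 / 2.6 -0.3 -2.3]. Elementwise product with the kernel and sum: -2.9·2 + 3.4·0.5 + 3.9·0.5 + 4.1·2 + -0.3·-0.5 + 2.5·2 + 2.6·1 + -0.3·-0.5 + -2.3·0.5.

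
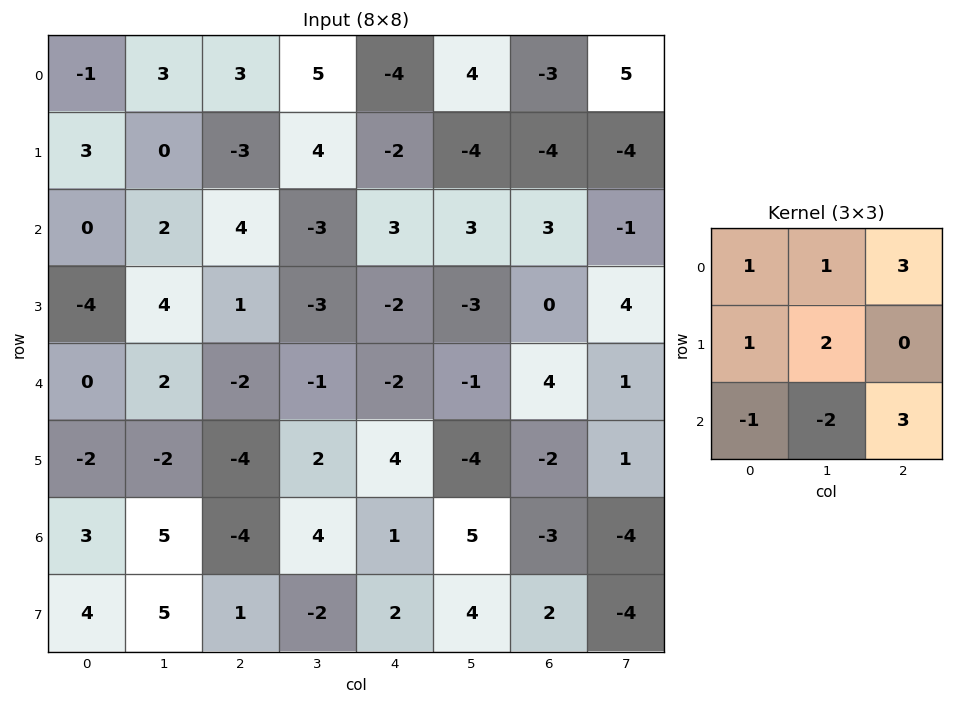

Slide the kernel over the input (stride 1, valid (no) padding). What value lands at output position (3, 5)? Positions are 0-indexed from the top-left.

27

The receptive field on the input at this output position is [-3 0 4 / -1 4 1 / -4 -2 1]. Elementwise product with the kernel and sum: -3·1 + 0·1 + 4·3 + -1·1 + 4·2 + -4·-1 + -2·-2 + 1·3.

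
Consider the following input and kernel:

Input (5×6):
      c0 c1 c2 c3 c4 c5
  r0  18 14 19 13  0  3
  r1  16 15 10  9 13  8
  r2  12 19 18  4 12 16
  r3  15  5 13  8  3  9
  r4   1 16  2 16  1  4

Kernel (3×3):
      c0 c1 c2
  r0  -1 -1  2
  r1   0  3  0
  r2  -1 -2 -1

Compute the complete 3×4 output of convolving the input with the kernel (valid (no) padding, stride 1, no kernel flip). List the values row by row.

-17 -36 -43 -12
8 8 -13 7
-15 -26 -9 3

Output[0,0]: The receptive field on the input at this output position is [18 14 19 / 16 15 10 / 12 19 18]. Elementwise product with the kernel and sum: 18·-1 + 14·-1 + 19·2 + 15·3 + 12·-1 + 19·-2 + 18·-1.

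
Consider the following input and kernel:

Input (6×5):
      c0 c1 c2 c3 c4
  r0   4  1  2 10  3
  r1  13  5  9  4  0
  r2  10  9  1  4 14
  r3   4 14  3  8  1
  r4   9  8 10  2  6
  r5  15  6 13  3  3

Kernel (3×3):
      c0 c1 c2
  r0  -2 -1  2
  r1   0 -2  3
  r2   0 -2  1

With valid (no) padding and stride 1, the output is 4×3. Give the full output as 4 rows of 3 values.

-5 12 -10
-53 1 -3
-52 -11 11
-1 -52 -1

Output[0,0]: The receptive field on the input at this output position is [4 1 2 / 13 5 9 / 10 9 1]. Elementwise product with the kernel and sum: 4·-2 + 1·-1 + 2·2 + 5·-2 + 9·3 + 9·-2 + 1·1.
Output[0,1]: The receptive field on the input at this output position is [1 2 10 / 5 9 4 / 9 1 4]. Elementwise product with the kernel and sum: 1·-2 + 2·-1 + 10·2 + 9·-2 + 4·3 + 1·-2 + 4·1.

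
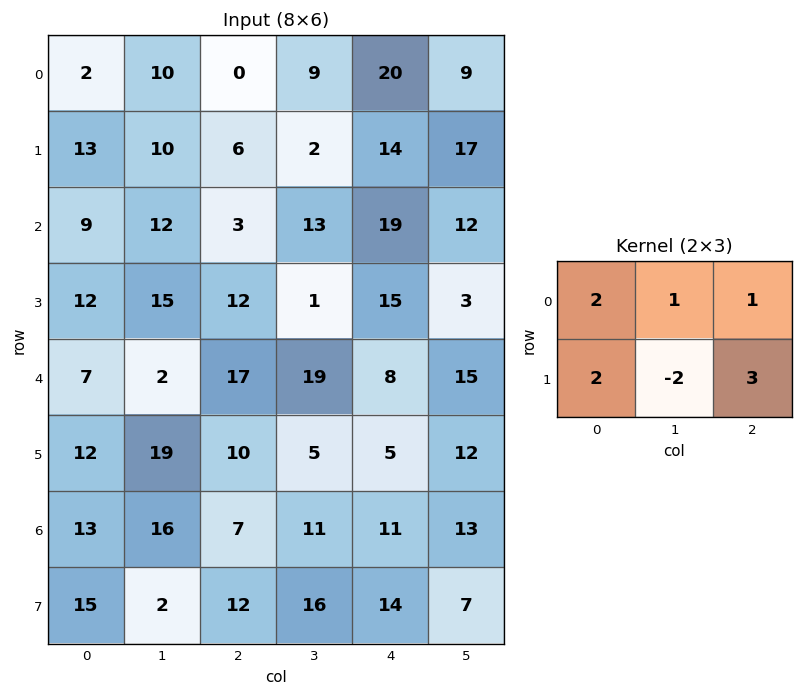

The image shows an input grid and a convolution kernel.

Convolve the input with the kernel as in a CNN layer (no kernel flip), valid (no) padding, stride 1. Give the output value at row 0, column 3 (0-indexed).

The receptive field on the input at this output position is [9 20 9 / 2 14 17]. Elementwise product with the kernel and sum: 9·2 + 20·1 + 9·1 + 2·2 + 14·-2 + 17·3.

74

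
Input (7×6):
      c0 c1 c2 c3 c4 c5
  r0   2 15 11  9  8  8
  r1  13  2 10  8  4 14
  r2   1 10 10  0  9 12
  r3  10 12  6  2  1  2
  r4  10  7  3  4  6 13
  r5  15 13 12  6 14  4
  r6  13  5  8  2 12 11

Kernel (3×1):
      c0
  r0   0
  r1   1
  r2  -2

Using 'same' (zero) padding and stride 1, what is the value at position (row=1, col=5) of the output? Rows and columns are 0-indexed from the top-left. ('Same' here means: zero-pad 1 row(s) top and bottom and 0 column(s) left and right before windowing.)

The receptive field on the zero-padded input at this output position is [8 / 14 / 12]. Elementwise product with the kernel and sum: 14·1 + 12·-2.

-10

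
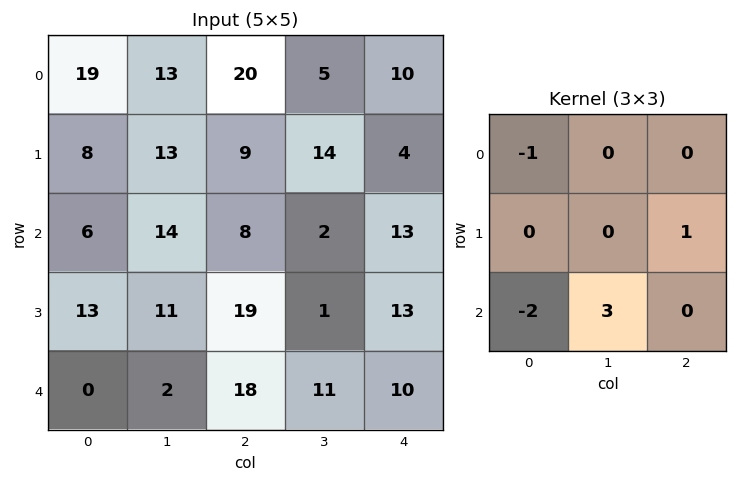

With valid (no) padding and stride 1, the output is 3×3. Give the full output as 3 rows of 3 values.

Output[0,0]: The receptive field on the input at this output position is [19 13 20 / 8 13 9 / 6 14 8]. Elementwise product with the kernel and sum: 19·-1 + 9·1 + 6·-2 + 14·3.
Output[0,1]: The receptive field on the input at this output position is [13 20 5 / 13 9 14 / 14 8 2]. Elementwise product with the kernel and sum: 13·-1 + 14·1 + 14·-2 + 8·3.

20 -3 -26
7 24 -31
19 37 2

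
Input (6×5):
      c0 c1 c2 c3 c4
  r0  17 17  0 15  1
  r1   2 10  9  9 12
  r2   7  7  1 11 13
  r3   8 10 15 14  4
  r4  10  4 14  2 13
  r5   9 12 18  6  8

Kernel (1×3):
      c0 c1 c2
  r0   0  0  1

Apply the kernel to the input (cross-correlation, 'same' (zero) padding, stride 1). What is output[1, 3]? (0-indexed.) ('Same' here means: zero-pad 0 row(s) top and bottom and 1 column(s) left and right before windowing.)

The receptive field on the zero-padded input at this output position is [9 9 12]. Elementwise product with the kernel and sum: 12·1.

12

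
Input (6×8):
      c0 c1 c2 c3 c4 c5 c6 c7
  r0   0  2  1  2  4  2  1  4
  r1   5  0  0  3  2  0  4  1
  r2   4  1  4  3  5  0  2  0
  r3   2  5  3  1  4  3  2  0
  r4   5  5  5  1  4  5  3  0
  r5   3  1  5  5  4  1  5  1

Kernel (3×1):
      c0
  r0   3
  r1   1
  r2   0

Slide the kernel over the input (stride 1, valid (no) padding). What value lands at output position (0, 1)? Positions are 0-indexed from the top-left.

6

The receptive field on the input at this output position is [2 / 0 / 1]. Elementwise product with the kernel and sum: 2·3 + 0·1.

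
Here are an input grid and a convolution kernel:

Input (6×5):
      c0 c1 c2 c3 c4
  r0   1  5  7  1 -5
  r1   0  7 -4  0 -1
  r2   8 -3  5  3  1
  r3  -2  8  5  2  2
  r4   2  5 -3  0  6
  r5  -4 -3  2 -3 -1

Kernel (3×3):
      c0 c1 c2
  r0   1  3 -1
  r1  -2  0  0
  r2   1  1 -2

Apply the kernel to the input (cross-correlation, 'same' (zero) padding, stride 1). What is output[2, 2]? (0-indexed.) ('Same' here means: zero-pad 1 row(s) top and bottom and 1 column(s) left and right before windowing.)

10

The receptive field on the zero-padded input at this output position is [7 -4 0 / -3 5 3 / 8 5 2]. Elementwise product with the kernel and sum: 7·1 + -4·3 + 0·-1 + -3·-2 + 8·1 + 5·1 + 2·-2.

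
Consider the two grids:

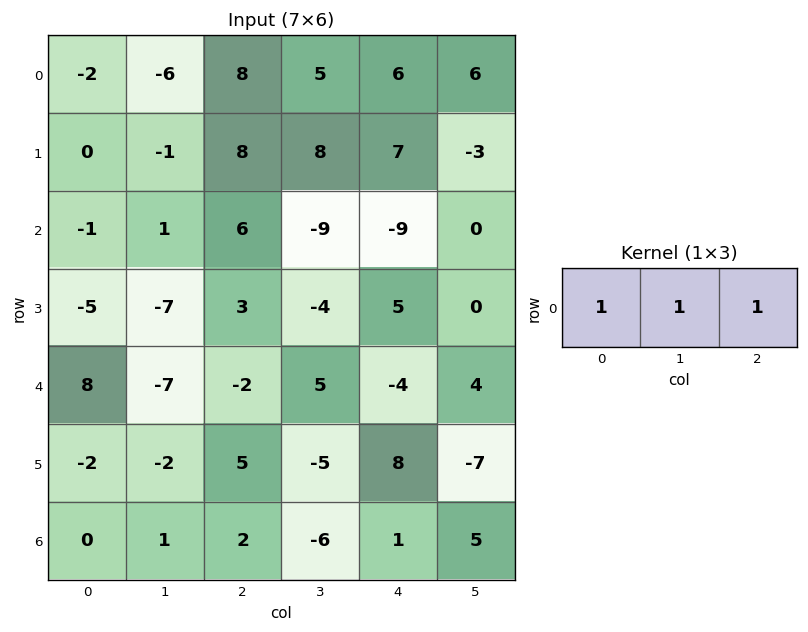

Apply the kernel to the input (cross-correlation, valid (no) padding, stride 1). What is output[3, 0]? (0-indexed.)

-9

The receptive field on the input at this output position is [-5 -7 3]. Elementwise product with the kernel and sum: -5·1 + -7·1 + 3·1.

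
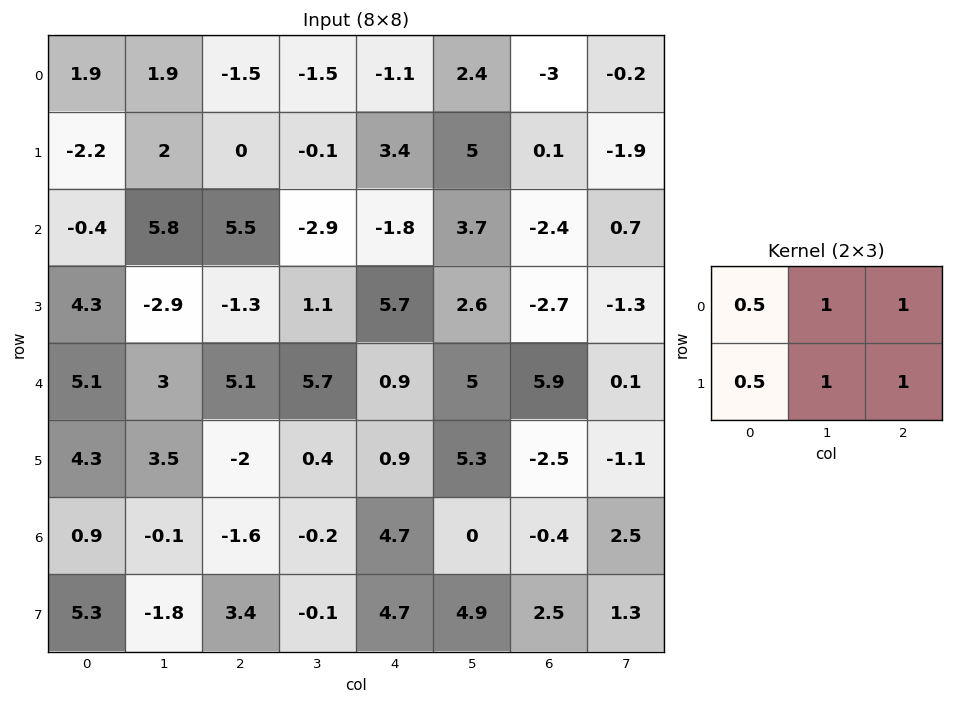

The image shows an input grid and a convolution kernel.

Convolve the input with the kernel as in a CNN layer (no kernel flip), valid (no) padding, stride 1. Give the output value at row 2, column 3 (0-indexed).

9.3

The receptive field on the input at this output position is [-2.9 -1.8 3.7 / 1.1 5.7 2.6]. Elementwise product with the kernel and sum: -2.9·0.5 + -1.8·1 + 3.7·1 + 1.1·0.5 + 5.7·1 + 2.6·1.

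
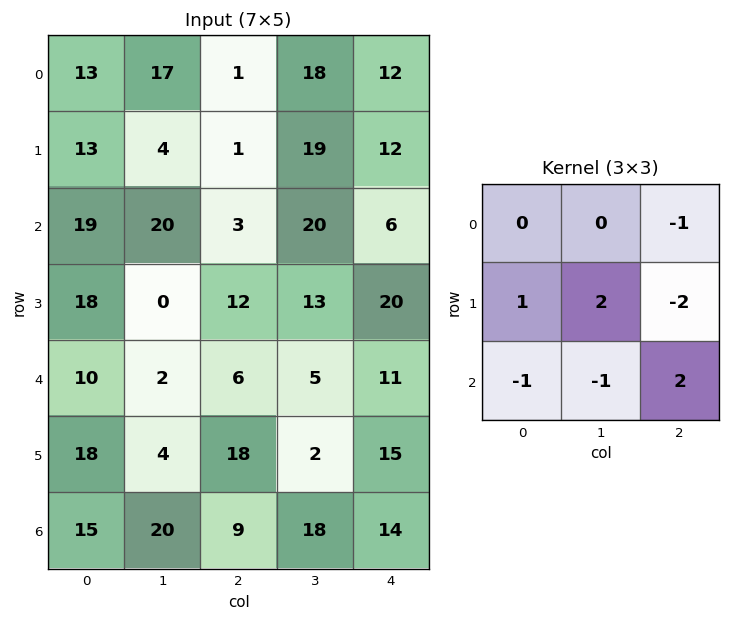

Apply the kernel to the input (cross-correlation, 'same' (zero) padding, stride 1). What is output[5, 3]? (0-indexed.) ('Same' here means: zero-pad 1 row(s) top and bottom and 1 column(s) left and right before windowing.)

-18

The receptive field on the zero-padded input at this output position is [6 5 11 / 18 2 15 / 9 18 14]. Elementwise product with the kernel and sum: 11·-1 + 18·1 + 2·2 + 15·-2 + 9·-1 + 18·-1 + 14·2.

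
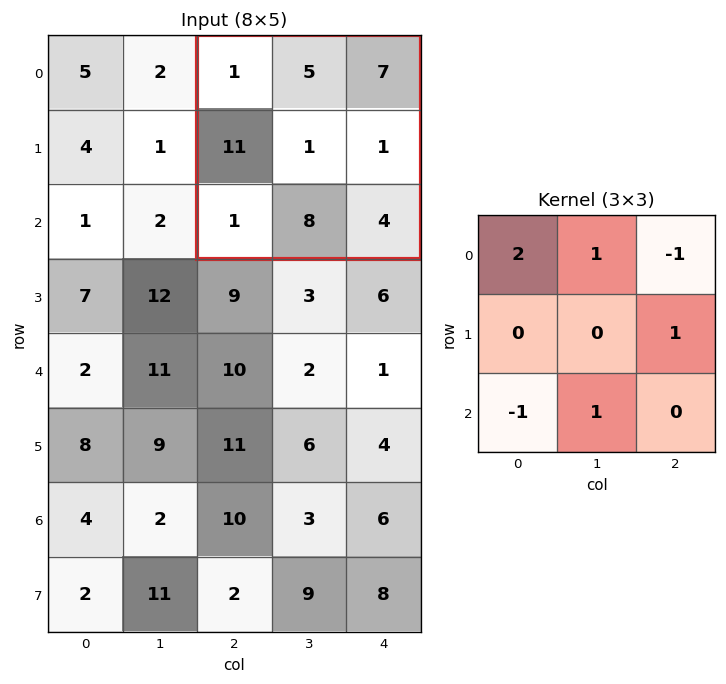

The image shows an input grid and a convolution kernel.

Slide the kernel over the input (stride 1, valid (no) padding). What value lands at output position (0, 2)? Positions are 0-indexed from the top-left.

8

The receptive field on the input at this output position is [1 5 7 / 11 1 1 / 1 8 4]. Elementwise product with the kernel and sum: 1·2 + 5·1 + 7·-1 + 1·1 + 1·-1 + 8·1.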